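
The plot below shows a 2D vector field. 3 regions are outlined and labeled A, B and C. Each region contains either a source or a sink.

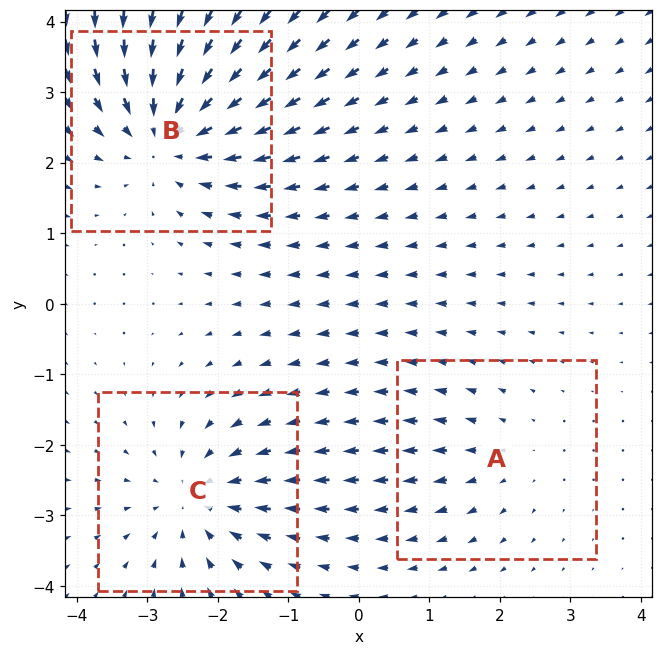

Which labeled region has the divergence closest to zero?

A

Divergence at each region's feature centre — A: about +2, B: about -4, C: about -3. Region A is closest to zero.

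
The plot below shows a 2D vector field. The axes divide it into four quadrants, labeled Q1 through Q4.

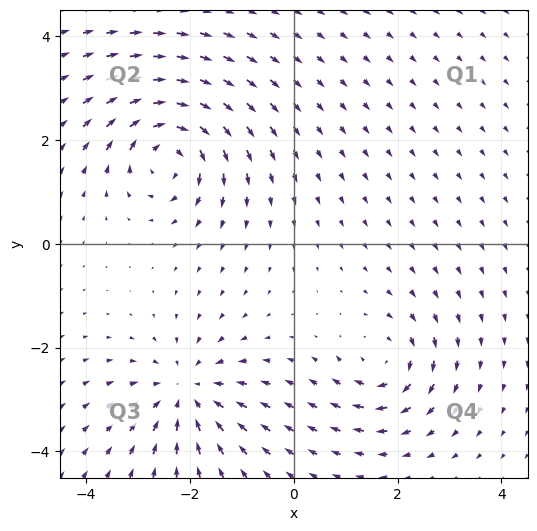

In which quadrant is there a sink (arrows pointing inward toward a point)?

The sink sits at approximately (-2.1, -2.9), which lies in quadrant Q3. The divergence there is about -4, negative as expected for a sink.

Q3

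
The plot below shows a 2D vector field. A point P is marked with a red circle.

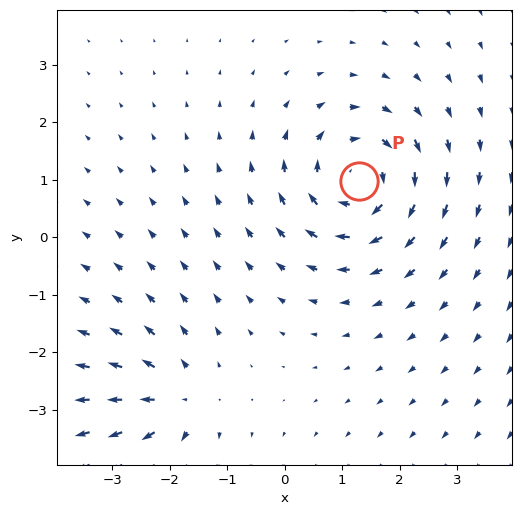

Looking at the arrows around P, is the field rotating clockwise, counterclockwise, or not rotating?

clockwise

Near P at (1.3, 1.0) the arrows circulate clockwise. The curl (z-component) there is about -5; negative curl means clockwise rotation.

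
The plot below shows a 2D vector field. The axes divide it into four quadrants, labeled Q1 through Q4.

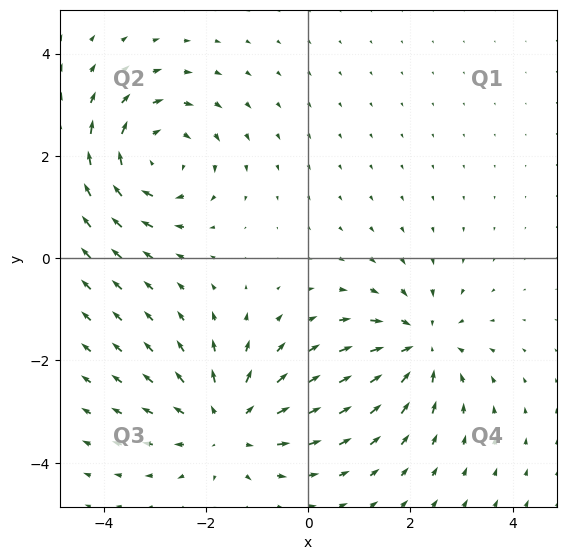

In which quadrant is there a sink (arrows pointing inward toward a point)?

The sink sits at approximately (2.2, -1.7), which lies in quadrant Q4. The divergence there is about -4, negative as expected for a sink.

Q4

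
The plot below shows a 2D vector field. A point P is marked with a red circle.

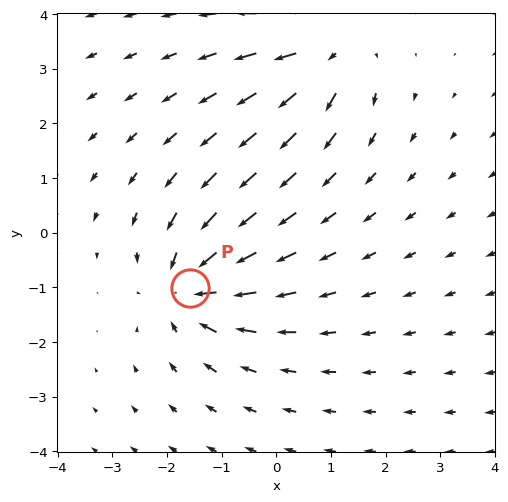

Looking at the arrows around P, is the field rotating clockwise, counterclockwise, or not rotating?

not rotating

Near P at (-1.6, -1.0) the arrows show no circulation. The curl there is ≈0.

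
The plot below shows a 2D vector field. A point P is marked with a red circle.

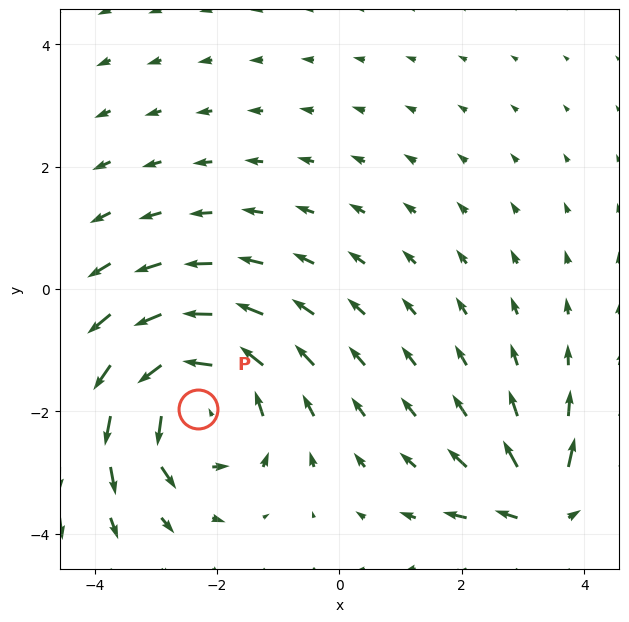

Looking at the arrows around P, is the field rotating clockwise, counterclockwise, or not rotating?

counterclockwise

Near P at (-2.3, -2.0) the arrows circulate counterclockwise. The curl (z-component) there is about +4; positive curl means counterclockwise rotation.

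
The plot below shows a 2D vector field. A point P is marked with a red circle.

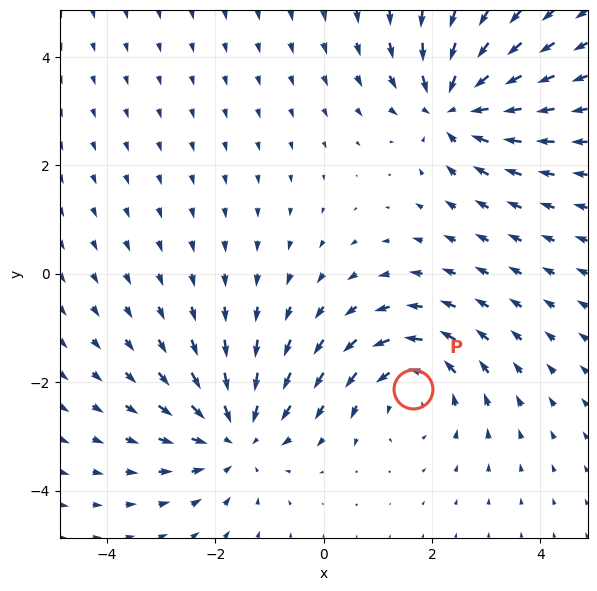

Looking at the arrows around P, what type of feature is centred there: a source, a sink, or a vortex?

vortex

At P (1.6, -2.1) the arrows circulate counterclockwise. Divergence ≈0, curl about +4 — near-zero divergence with nonzero curl is a vortex.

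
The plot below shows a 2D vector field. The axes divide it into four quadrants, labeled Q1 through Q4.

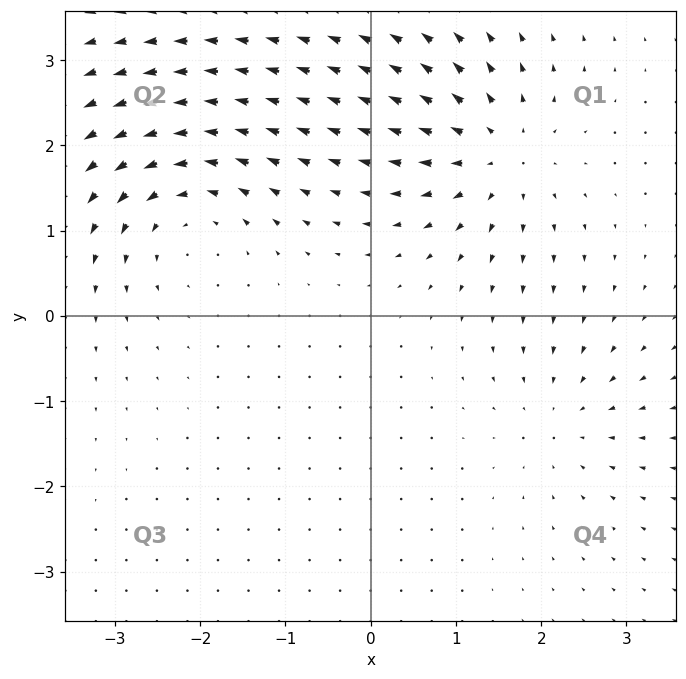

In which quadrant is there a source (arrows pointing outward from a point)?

The source sits at approximately (1.5, 1.9), which lies in quadrant Q1. The divergence there is about +5, positive as expected for a source.

Q1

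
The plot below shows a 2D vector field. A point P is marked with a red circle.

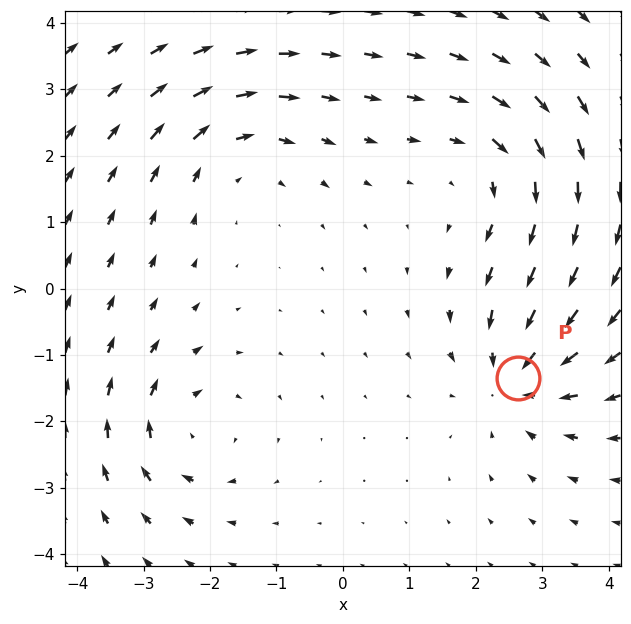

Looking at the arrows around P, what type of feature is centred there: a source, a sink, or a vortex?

At P (2.6, -1.3) the arrows converge inward. Divergence about -5, curl ≈0 — negative divergence with near-zero curl is a sink.

sink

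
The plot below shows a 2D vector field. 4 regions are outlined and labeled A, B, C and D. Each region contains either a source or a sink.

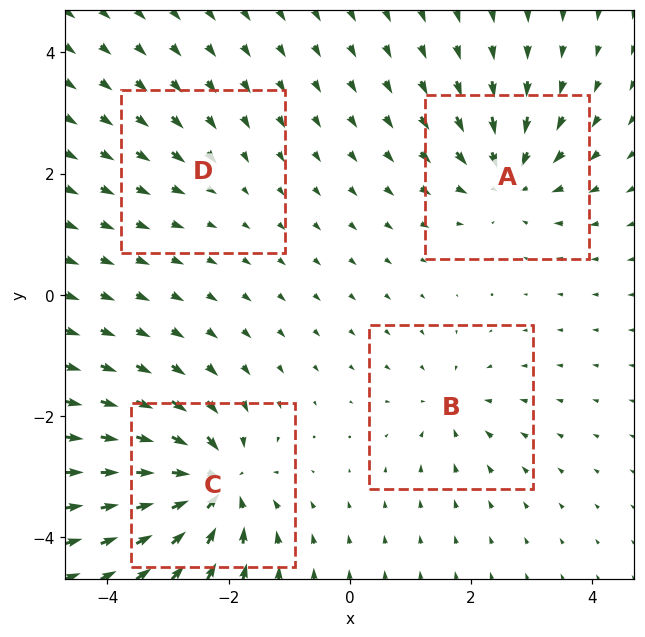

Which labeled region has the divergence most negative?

C

Divergence at each region's feature centre — A: about -6, B: about -4, C: about -9, D: about -2. Region C is most negative.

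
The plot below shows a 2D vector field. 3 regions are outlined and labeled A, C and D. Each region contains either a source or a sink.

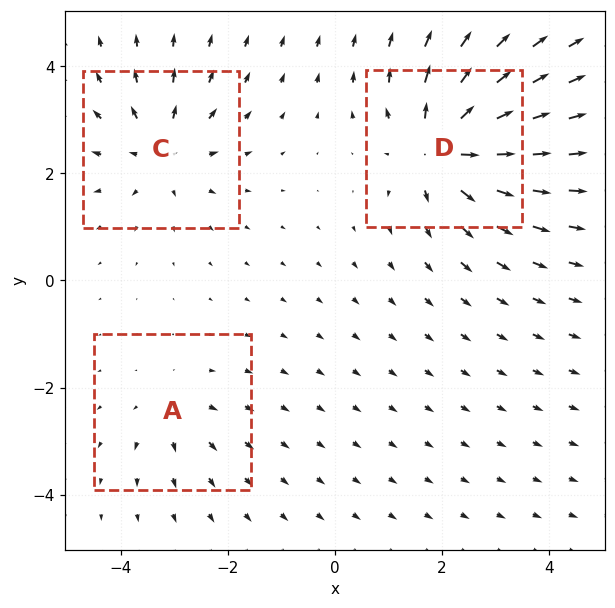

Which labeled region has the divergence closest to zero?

Divergence at each region's feature centre — A: about +2, C: about +4, D: about +5. Region A is closest to zero.

A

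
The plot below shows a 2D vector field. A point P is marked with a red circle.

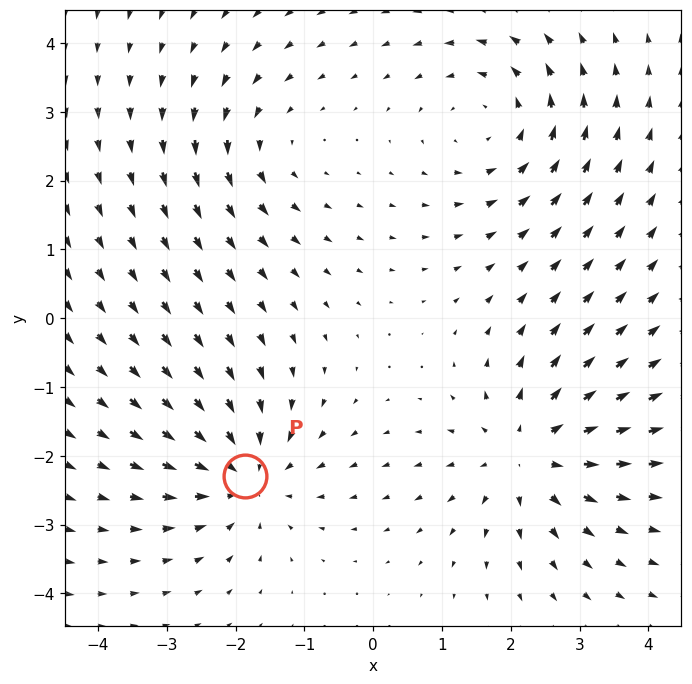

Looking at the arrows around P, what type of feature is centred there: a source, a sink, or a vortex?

At P (-1.9, -2.3) the arrows converge inward. Divergence about -5, curl ≈0 — negative divergence with near-zero curl is a sink.

sink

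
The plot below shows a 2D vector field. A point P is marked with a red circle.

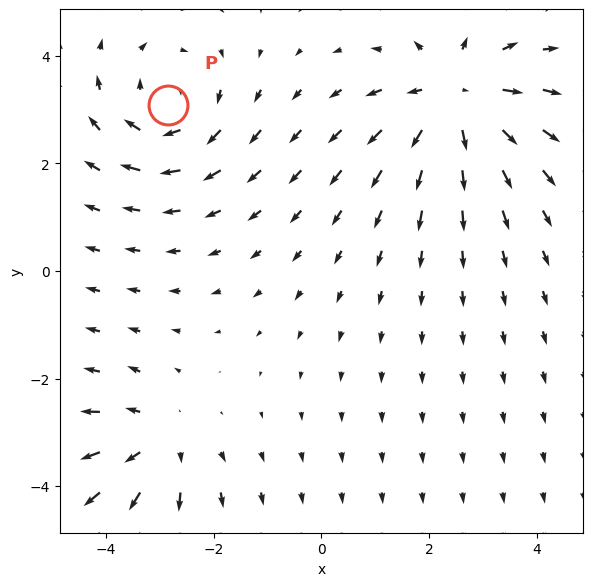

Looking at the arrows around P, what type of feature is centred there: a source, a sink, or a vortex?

vortex

At P (-2.9, 3.1) the arrows circulate clockwise. Divergence ≈0, curl about -3 — near-zero divergence with nonzero curl is a vortex.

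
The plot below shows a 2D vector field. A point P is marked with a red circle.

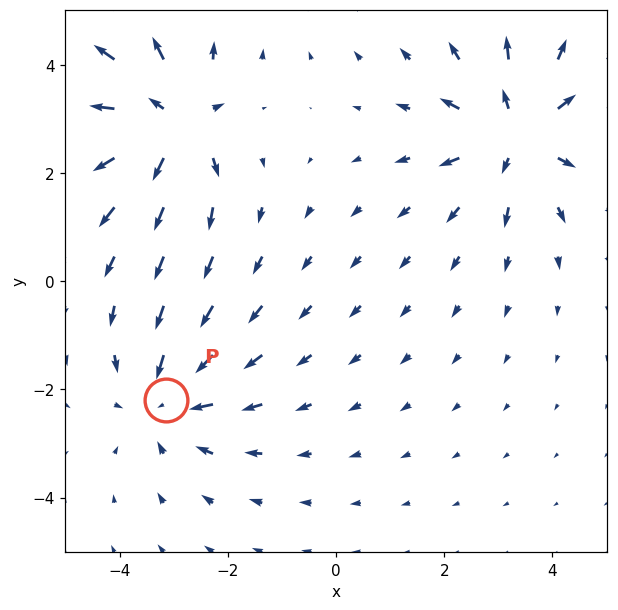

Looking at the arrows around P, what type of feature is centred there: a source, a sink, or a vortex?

sink

At P (-3.2, -2.2) the arrows converge inward. Divergence about -3, curl ≈0 — negative divergence with near-zero curl is a sink.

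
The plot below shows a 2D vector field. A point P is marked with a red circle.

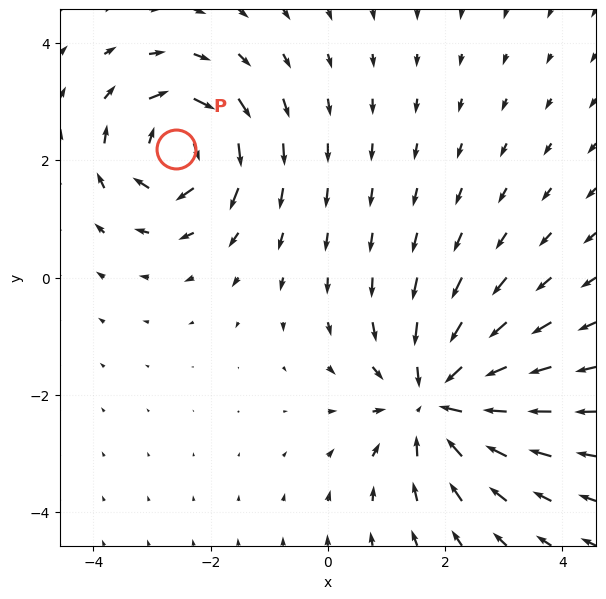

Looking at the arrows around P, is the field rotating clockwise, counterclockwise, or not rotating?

clockwise

Near P at (-2.6, 2.2) the arrows circulate clockwise. The curl (z-component) there is about -5; negative curl means clockwise rotation.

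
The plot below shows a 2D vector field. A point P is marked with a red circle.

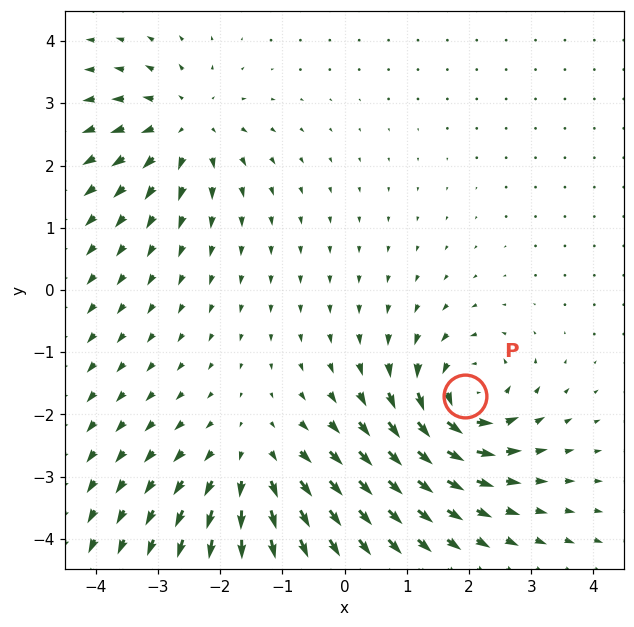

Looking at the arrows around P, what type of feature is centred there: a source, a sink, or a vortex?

vortex

At P (1.9, -1.7) the arrows circulate counterclockwise. Divergence ≈0, curl about +7 — near-zero divergence with nonzero curl is a vortex.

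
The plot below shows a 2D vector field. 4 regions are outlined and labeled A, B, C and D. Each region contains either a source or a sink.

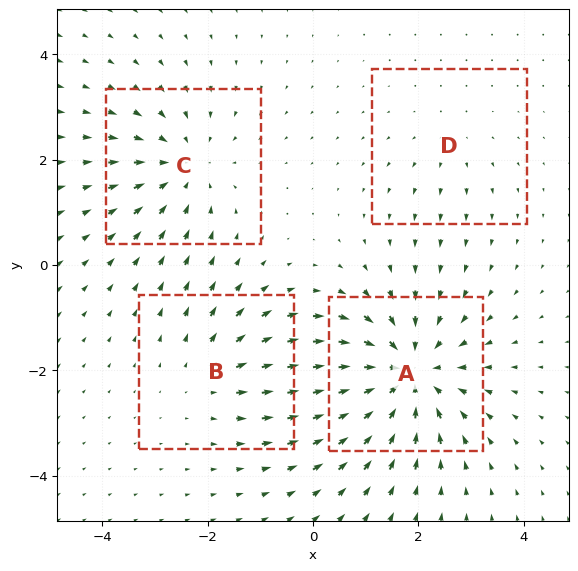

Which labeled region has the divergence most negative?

Divergence at each region's feature centre — A: about -6, B: about +3, C: about -4, D: about +2. Region A is most negative.

A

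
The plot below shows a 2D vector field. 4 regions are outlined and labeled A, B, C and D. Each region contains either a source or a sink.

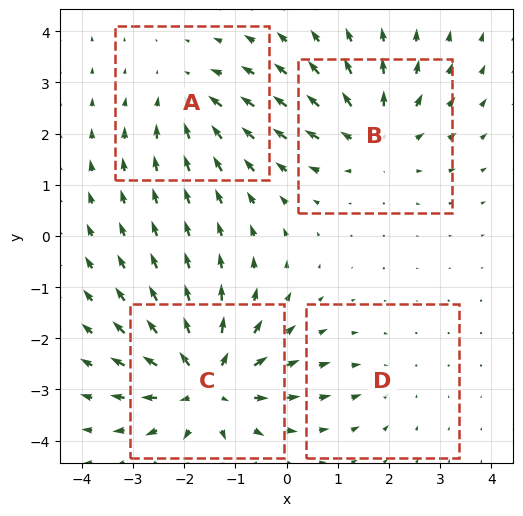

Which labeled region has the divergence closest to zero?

D

Divergence at each region's feature centre — A: about -3, B: about +5, C: about +7, D: about -2. Region D is closest to zero.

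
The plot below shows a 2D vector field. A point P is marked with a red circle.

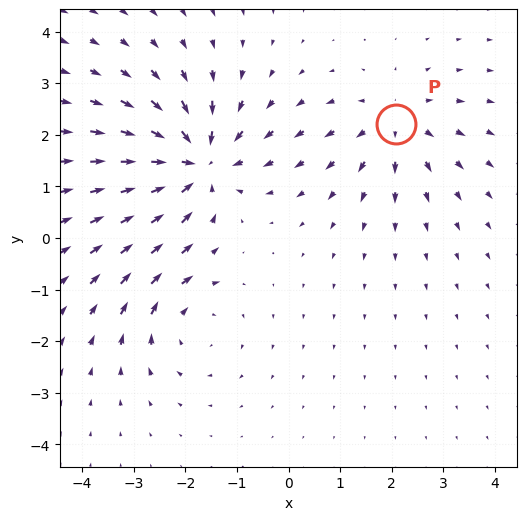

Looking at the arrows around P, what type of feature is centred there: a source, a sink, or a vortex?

source

At P (2.1, 2.2) the arrows spread outward. Divergence about +3, curl ≈0 — positive divergence with near-zero curl is a source.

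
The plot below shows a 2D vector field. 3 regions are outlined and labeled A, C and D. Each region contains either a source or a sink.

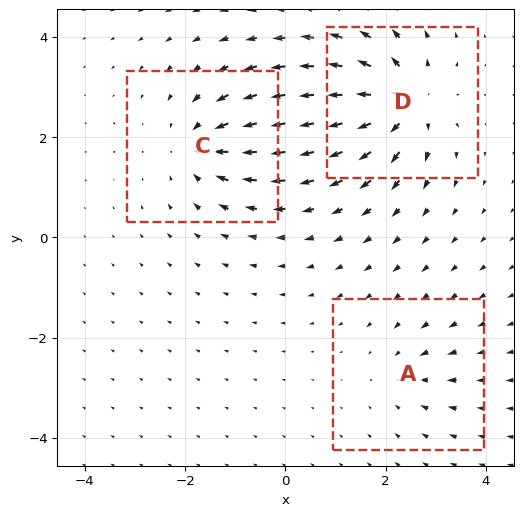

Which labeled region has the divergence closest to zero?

Divergence at each region's feature centre — A: about -2, C: about -4, D: about +5. Region A is closest to zero.

A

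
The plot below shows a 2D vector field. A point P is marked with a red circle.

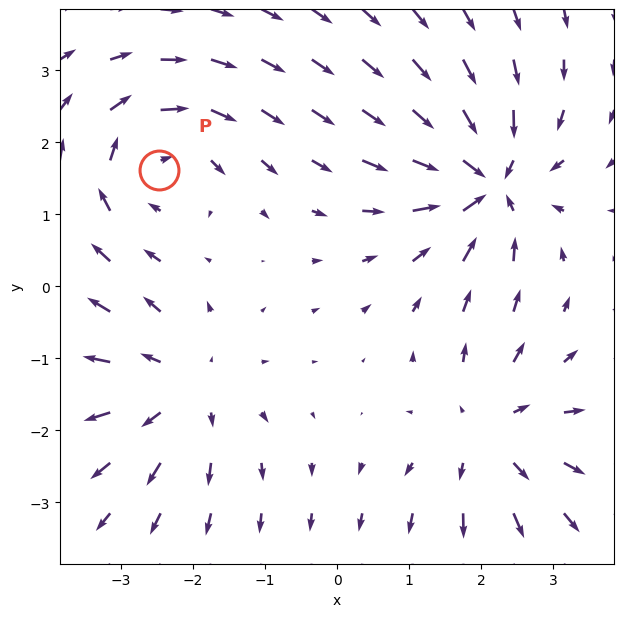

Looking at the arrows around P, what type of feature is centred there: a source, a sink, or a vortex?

vortex

At P (-2.5, 1.6) the arrows circulate clockwise. Divergence ≈0, curl about -3 — near-zero divergence with nonzero curl is a vortex.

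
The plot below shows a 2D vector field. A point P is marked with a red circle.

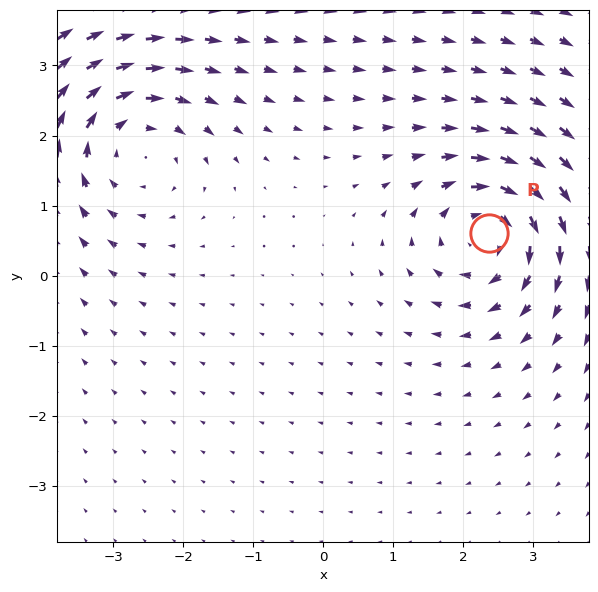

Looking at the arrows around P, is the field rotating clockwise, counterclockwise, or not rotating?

clockwise

Near P at (2.4, 0.6) the arrows circulate clockwise. The curl (z-component) there is about -6; negative curl means clockwise rotation.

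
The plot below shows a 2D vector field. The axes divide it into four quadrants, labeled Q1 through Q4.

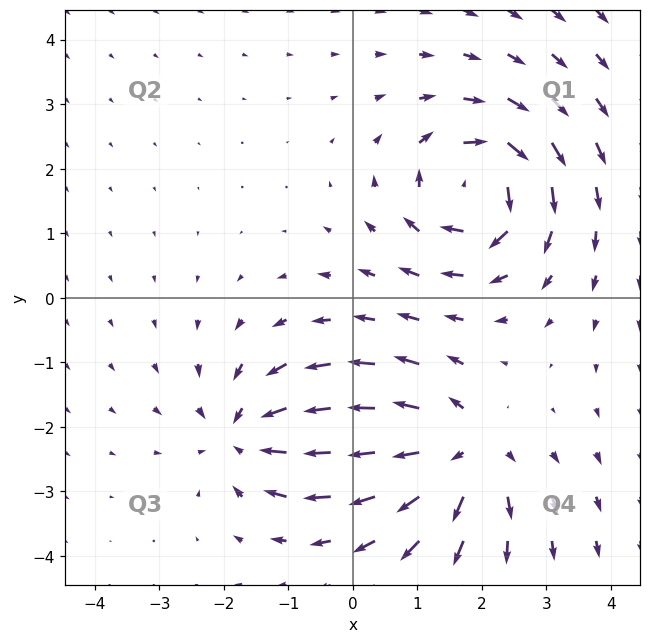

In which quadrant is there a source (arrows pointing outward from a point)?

Q4

The source sits at approximately (1.7, -2.4), which lies in quadrant Q4. The divergence there is about +5, positive as expected for a source.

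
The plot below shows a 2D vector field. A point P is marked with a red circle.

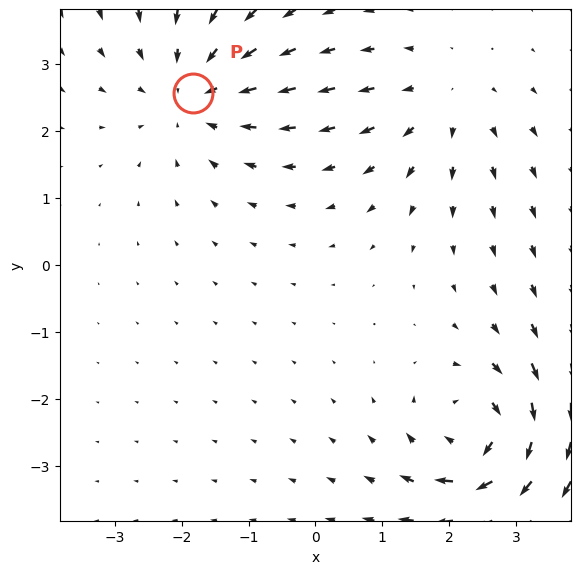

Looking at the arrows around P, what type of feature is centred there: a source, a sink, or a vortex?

At P (-1.8, 2.6) the arrows converge inward. Divergence about -4, curl ≈0 — negative divergence with near-zero curl is a sink.

sink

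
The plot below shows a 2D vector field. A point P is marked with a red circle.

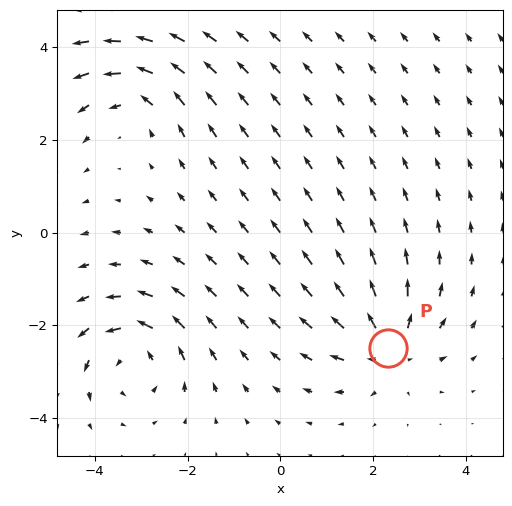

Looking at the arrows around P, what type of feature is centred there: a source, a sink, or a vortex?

source

At P (2.3, -2.5) the arrows spread outward. Divergence about +5, curl ≈0 — positive divergence with near-zero curl is a source.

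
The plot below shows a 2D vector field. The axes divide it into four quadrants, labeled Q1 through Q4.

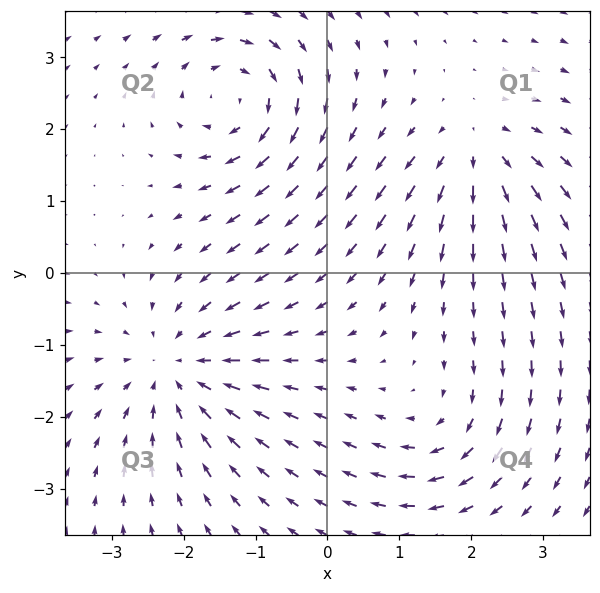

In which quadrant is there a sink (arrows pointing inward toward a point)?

Q3

The sink sits at approximately (-2.1, -1.3), which lies in quadrant Q3. The divergence there is about -4, negative as expected for a sink.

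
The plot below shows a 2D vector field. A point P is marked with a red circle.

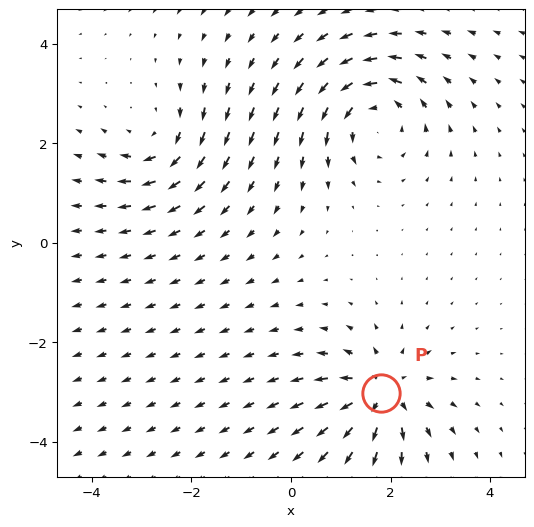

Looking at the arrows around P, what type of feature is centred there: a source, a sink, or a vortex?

source

At P (1.8, -3.0) the arrows spread outward. Divergence about +6, curl ≈0 — positive divergence with near-zero curl is a source.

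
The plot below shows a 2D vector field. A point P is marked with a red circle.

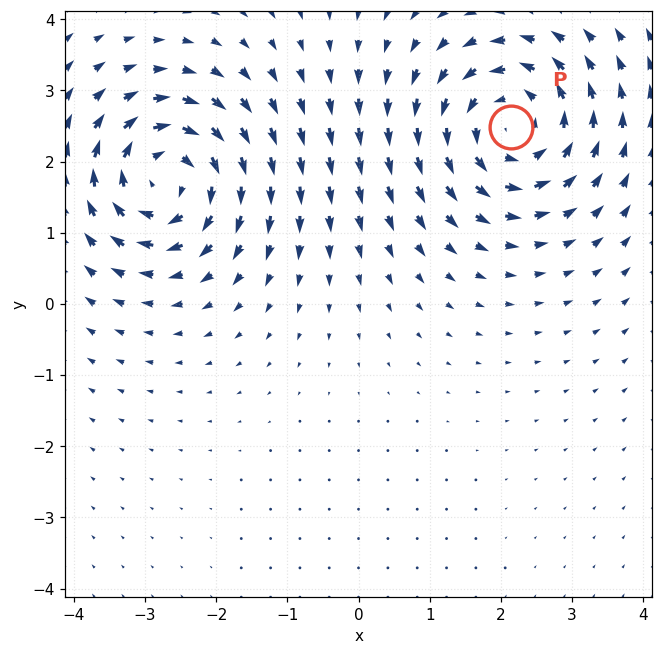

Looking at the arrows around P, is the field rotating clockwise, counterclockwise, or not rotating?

Near P at (2.1, 2.5) the arrows circulate counterclockwise. The curl (z-component) there is about +3; positive curl means counterclockwise rotation.

counterclockwise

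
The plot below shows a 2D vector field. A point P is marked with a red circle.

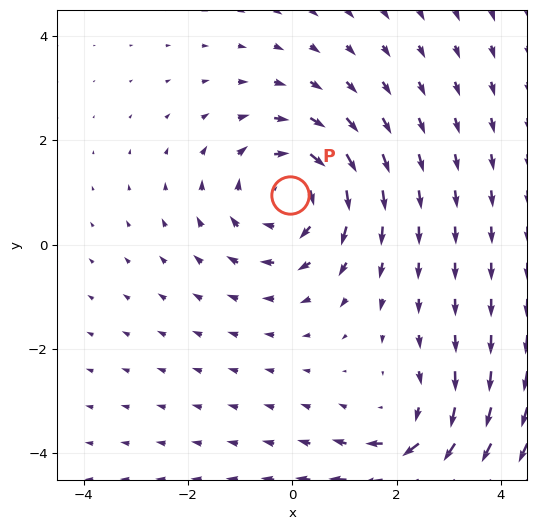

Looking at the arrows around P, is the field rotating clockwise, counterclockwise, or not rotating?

clockwise

Near P at (-0.1, 1.0) the arrows circulate clockwise. The curl (z-component) there is about -3; negative curl means clockwise rotation.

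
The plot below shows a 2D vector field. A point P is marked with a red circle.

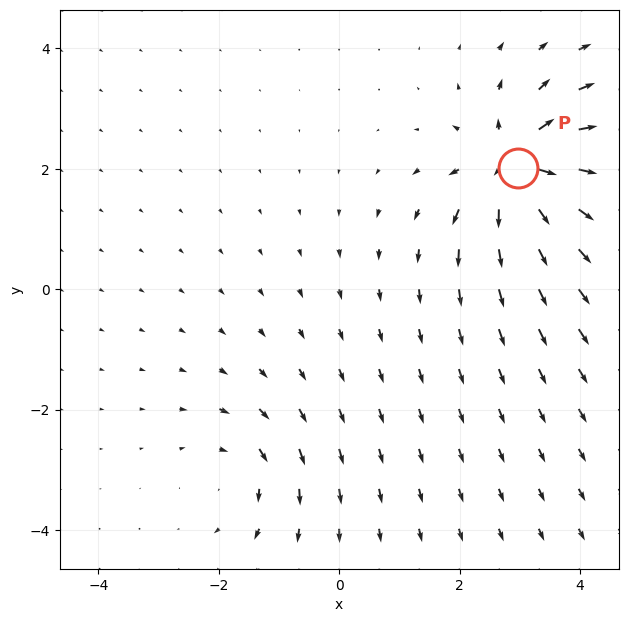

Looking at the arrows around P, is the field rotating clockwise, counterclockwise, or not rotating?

not rotating

Near P at (3.0, 2.0) the arrows show no circulation. The curl there is ≈0.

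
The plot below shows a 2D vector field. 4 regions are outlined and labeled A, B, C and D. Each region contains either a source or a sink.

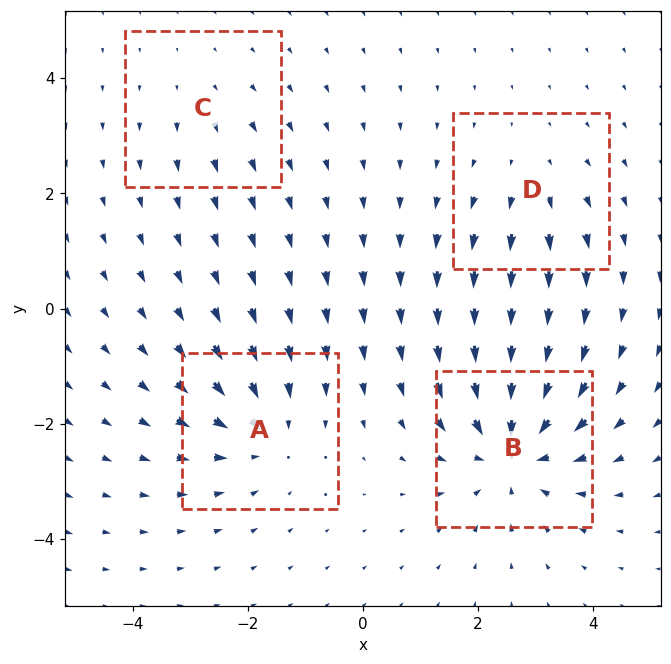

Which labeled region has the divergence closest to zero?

Divergence at each region's feature centre — A: about -4, B: about -7, C: about +2, D: about +3. Region C is closest to zero.

C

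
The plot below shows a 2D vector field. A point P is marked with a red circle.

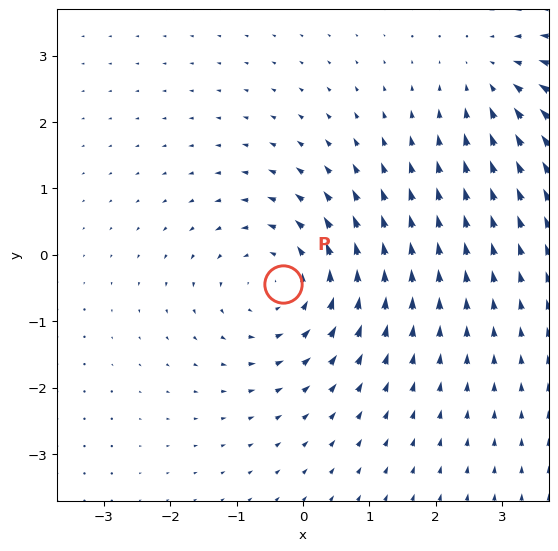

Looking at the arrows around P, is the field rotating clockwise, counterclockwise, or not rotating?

Near P at (-0.3, -0.4) the arrows circulate counterclockwise. The curl (z-component) there is about +4; positive curl means counterclockwise rotation.

counterclockwise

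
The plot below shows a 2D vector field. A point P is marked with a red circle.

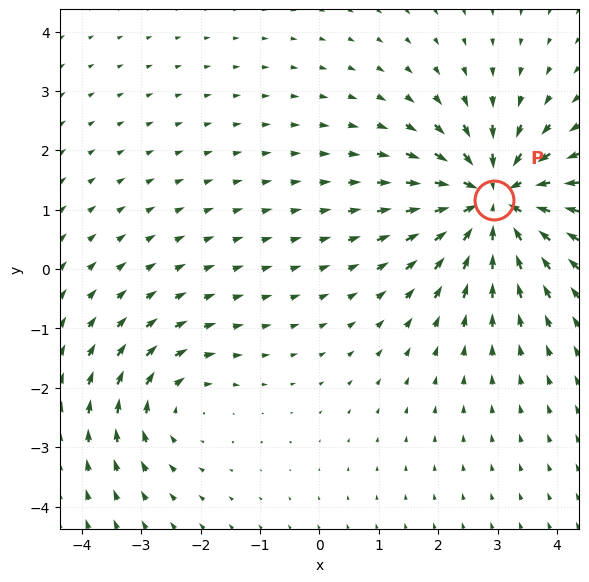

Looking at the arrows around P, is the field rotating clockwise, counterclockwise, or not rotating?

not rotating

Near P at (2.9, 1.2) the arrows show no circulation. The curl there is ≈0.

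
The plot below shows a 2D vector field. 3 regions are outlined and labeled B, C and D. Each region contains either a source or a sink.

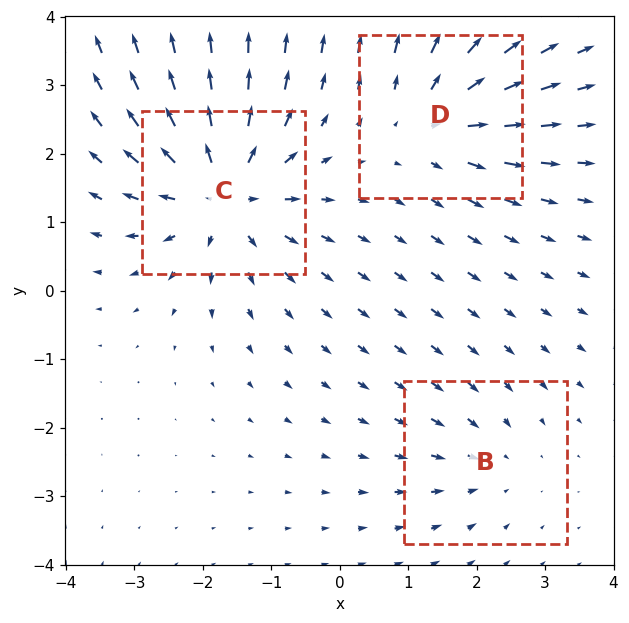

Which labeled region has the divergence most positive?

C

Divergence at each region's feature centre — B: about -2, C: about +6, D: about +4. Region C is most positive.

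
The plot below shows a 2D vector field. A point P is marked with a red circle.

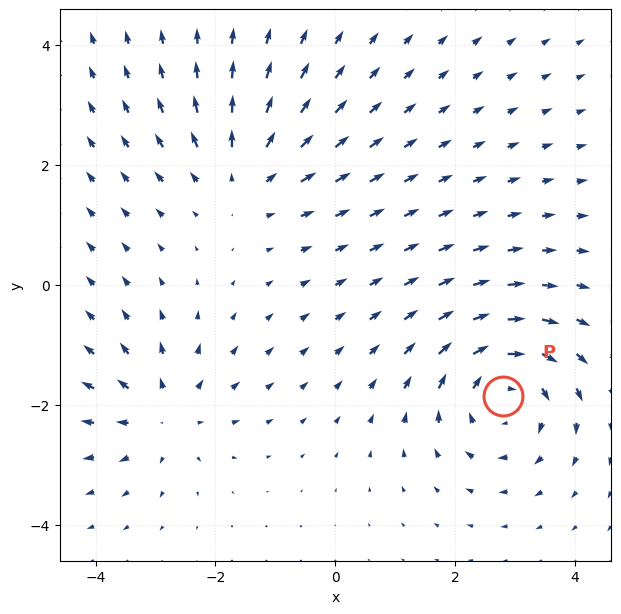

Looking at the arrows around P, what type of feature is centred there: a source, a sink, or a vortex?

vortex

At P (2.8, -1.9) the arrows circulate clockwise. Divergence ≈0, curl about -5 — near-zero divergence with nonzero curl is a vortex.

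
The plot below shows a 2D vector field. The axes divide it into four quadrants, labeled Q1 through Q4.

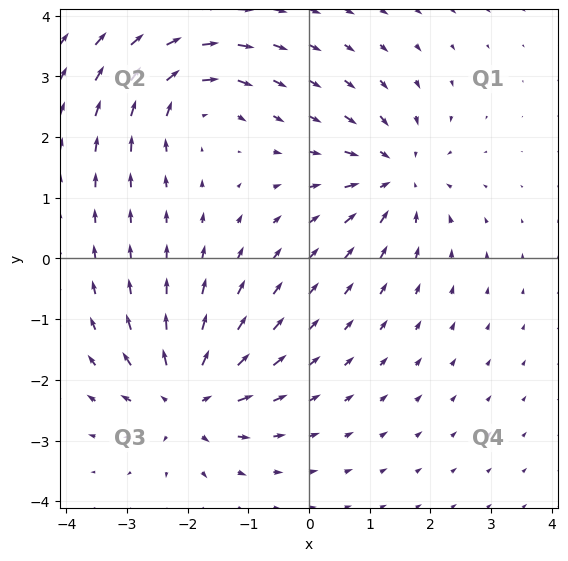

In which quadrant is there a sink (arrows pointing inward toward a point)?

The sink sits at approximately (1.4, 1.3), which lies in quadrant Q1. The divergence there is about -4, negative as expected for a sink.

Q1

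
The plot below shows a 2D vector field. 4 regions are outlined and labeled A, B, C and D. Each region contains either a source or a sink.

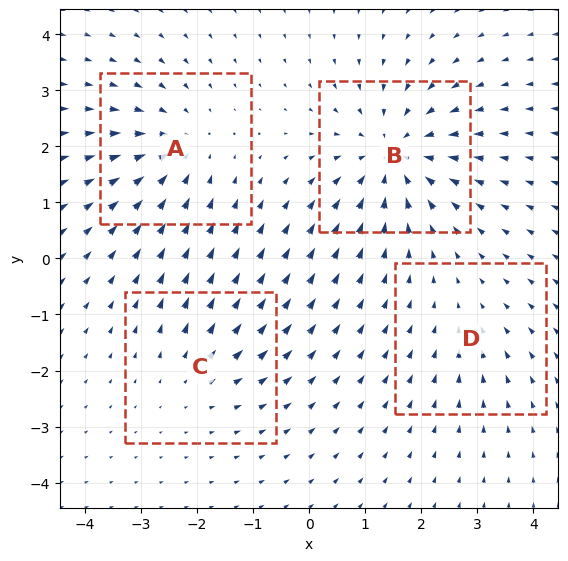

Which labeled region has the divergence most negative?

Divergence at each region's feature centre — A: about -4, B: about -6, C: about +3, D: about -2. Region B is most negative.

B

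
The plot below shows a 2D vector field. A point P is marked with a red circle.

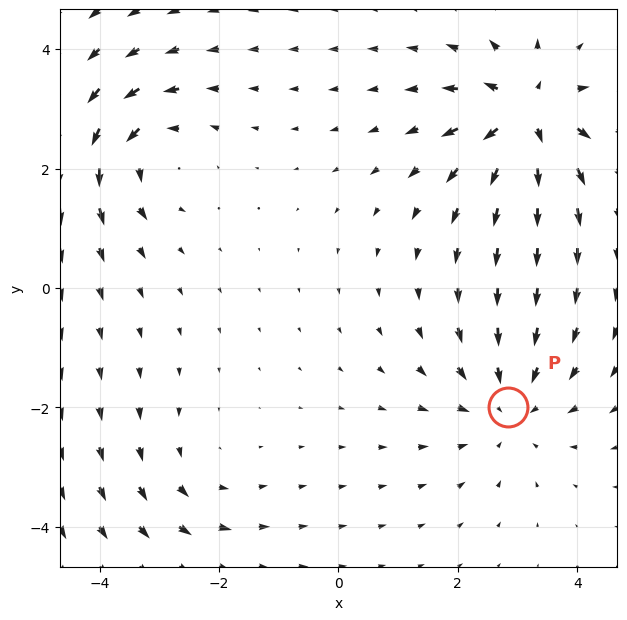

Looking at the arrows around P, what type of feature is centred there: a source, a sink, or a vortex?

sink

At P (2.8, -2.0) the arrows converge inward. Divergence about -4, curl ≈0 — negative divergence with near-zero curl is a sink.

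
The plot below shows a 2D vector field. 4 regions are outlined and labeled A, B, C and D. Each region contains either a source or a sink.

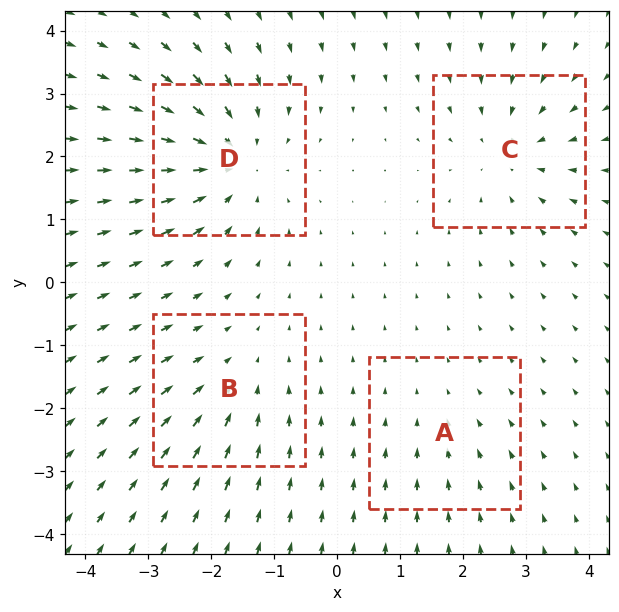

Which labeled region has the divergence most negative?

D

Divergence at each region's feature centre — A: about -2, B: about -3, C: about -4, D: about -6. Region D is most negative.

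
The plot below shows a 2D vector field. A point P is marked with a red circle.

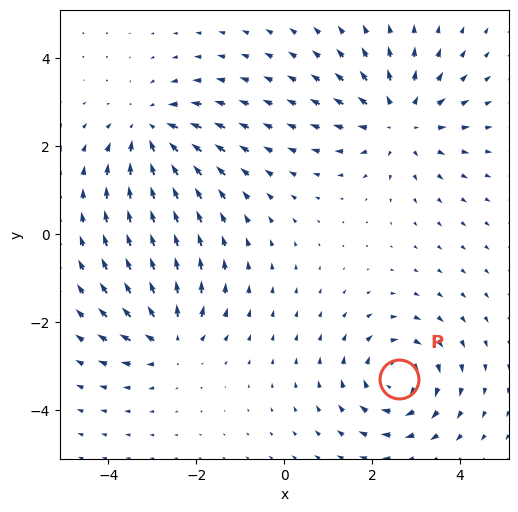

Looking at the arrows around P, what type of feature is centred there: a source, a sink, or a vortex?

At P (2.6, -3.3) the arrows circulate clockwise. Divergence ≈0, curl about -4 — near-zero divergence with nonzero curl is a vortex.

vortex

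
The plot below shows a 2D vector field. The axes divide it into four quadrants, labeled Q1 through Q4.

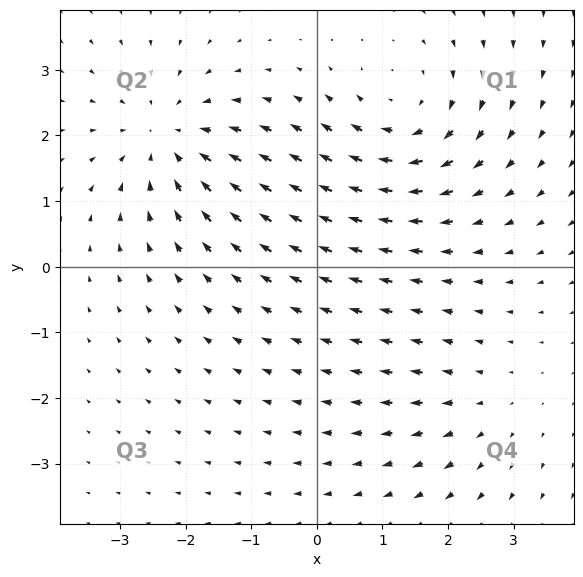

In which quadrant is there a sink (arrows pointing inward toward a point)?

The sink sits at approximately (-2.3, 2.0), which lies in quadrant Q2. The divergence there is about -4, negative as expected for a sink.

Q2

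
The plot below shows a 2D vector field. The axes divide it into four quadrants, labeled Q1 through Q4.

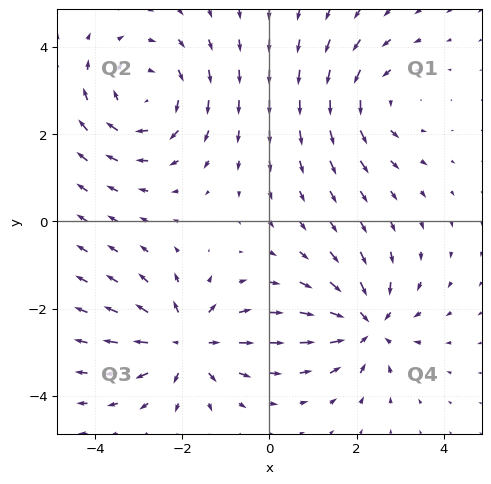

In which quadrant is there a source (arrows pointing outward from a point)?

Q3

The source sits at approximately (-1.9, -2.8), which lies in quadrant Q3. The divergence there is about +4, positive as expected for a source.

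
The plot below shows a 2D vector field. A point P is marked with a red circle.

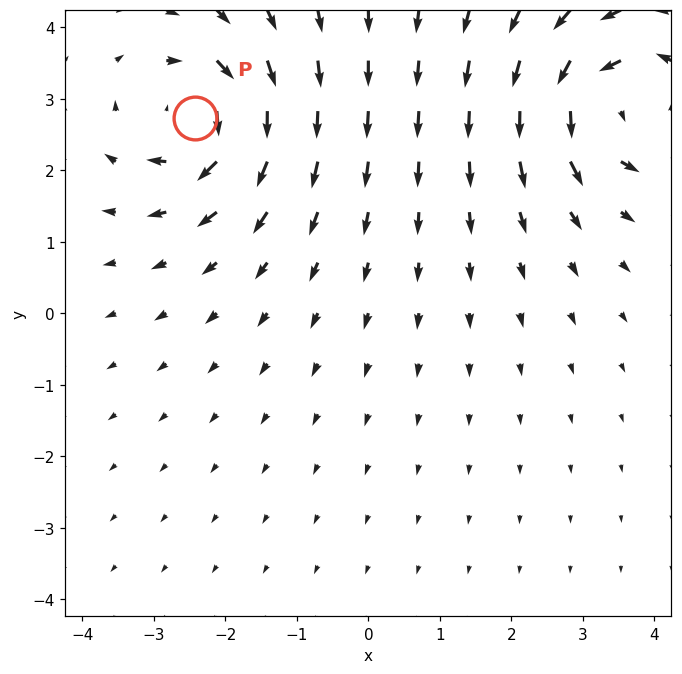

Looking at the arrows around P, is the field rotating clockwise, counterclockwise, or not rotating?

Near P at (-2.4, 2.7) the arrows circulate clockwise. The curl (z-component) there is about -6; negative curl means clockwise rotation.

clockwise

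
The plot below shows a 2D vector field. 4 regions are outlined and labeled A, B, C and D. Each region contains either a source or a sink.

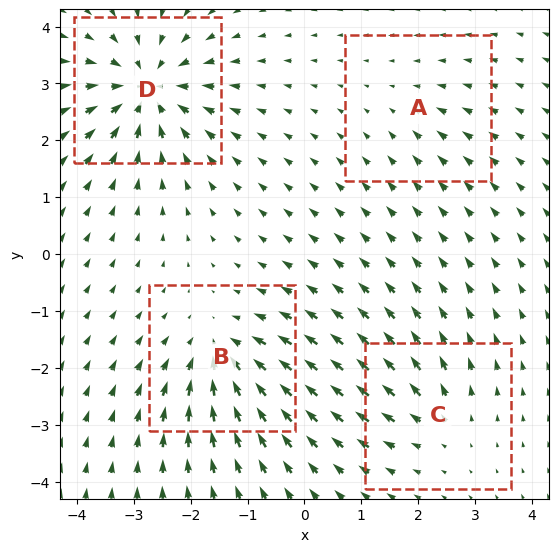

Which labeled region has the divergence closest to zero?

Divergence at each region's feature centre — A: about -2, B: about -6, C: about +4, D: about -8. Region A is closest to zero.

A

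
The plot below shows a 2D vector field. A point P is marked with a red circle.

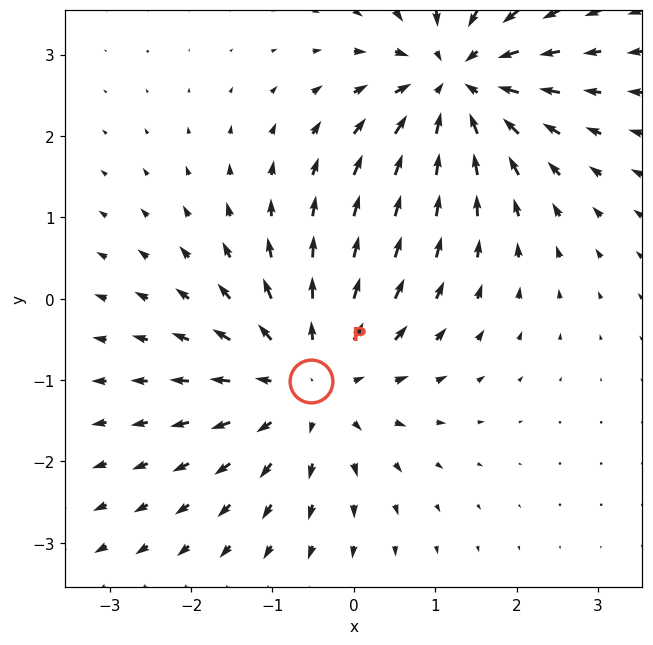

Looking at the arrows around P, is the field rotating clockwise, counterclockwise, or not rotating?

Near P at (-0.5, -1.0) the arrows show no circulation. The curl there is ≈0.

not rotating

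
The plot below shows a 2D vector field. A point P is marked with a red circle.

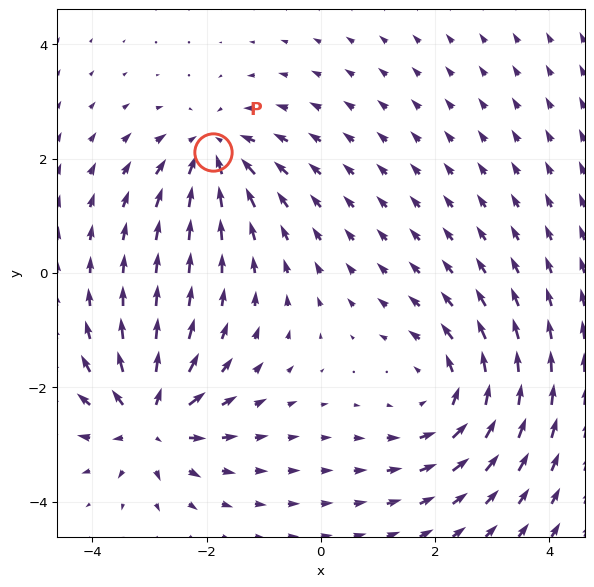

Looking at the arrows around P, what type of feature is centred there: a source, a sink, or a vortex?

sink

At P (-1.9, 2.1) the arrows converge inward. Divergence about -4, curl ≈0 — negative divergence with near-zero curl is a sink.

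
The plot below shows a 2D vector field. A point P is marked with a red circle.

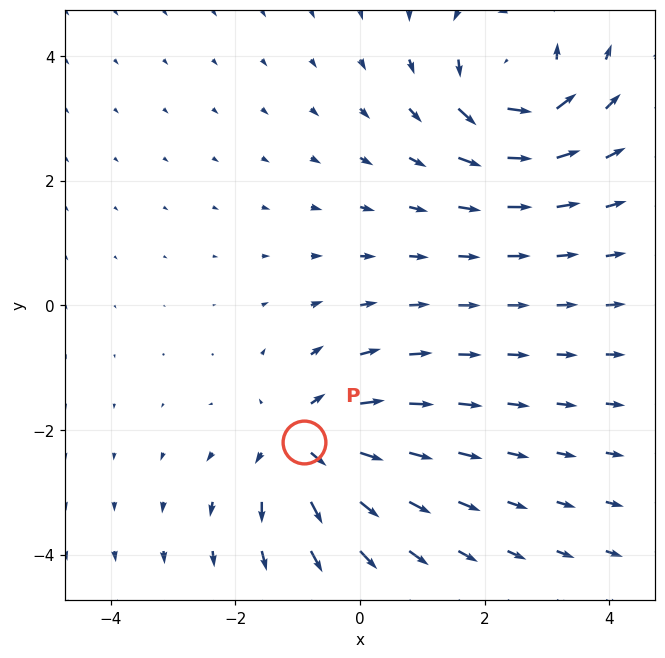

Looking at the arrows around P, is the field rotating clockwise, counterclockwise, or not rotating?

not rotating

Near P at (-0.9, -2.2) the arrows show no circulation. The curl there is ≈0.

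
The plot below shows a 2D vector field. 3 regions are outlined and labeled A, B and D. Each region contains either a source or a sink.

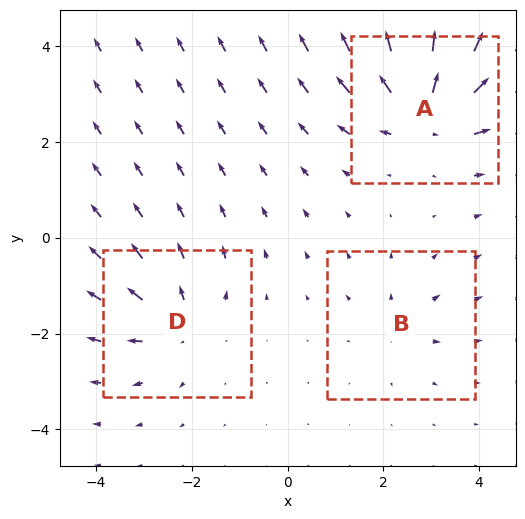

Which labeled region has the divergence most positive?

Divergence at each region's feature centre — A: about +5, B: about +2, D: about +3. Region A is most positive.

A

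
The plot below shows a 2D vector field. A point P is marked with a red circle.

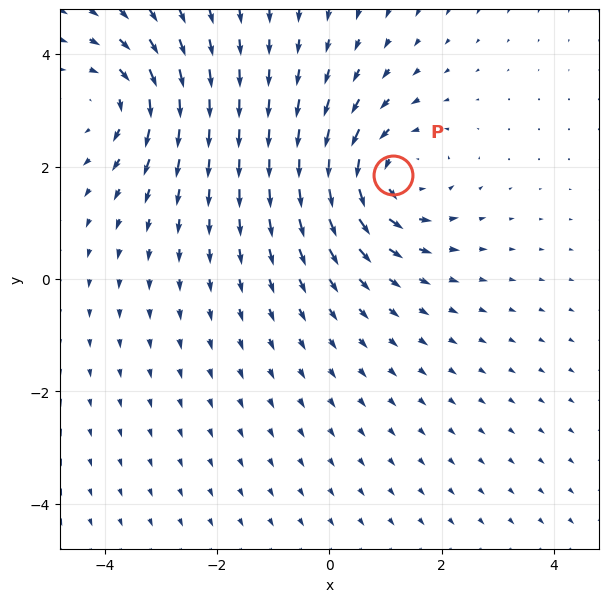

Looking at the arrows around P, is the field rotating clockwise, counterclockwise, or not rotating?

Near P at (1.1, 1.8) the arrows circulate counterclockwise. The curl (z-component) there is about +4; positive curl means counterclockwise rotation.

counterclockwise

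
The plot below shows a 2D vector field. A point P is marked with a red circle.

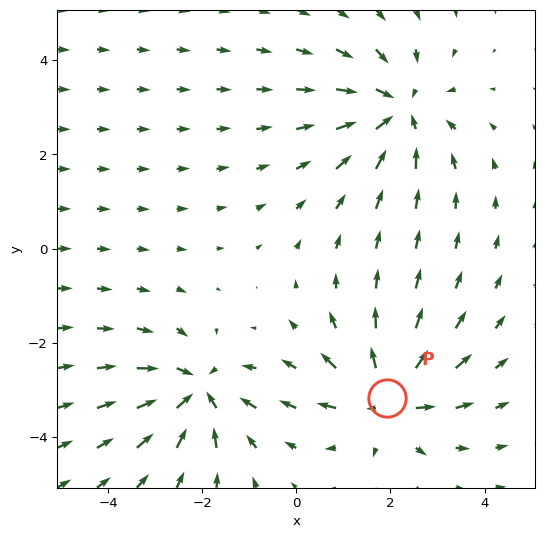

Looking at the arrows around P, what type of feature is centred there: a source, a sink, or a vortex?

source

At P (1.9, -3.2) the arrows spread outward. Divergence about +6, curl ≈0 — positive divergence with near-zero curl is a source.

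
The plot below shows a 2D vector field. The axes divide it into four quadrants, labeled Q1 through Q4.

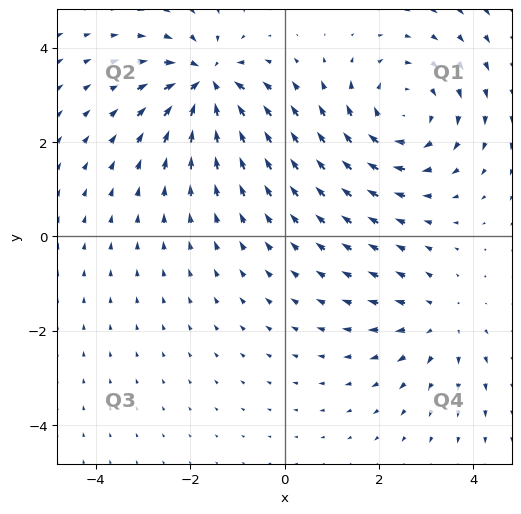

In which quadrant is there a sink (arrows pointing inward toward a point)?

The sink sits at approximately (-1.7, 3.2), which lies in quadrant Q2. The divergence there is about -5, negative as expected for a sink.

Q2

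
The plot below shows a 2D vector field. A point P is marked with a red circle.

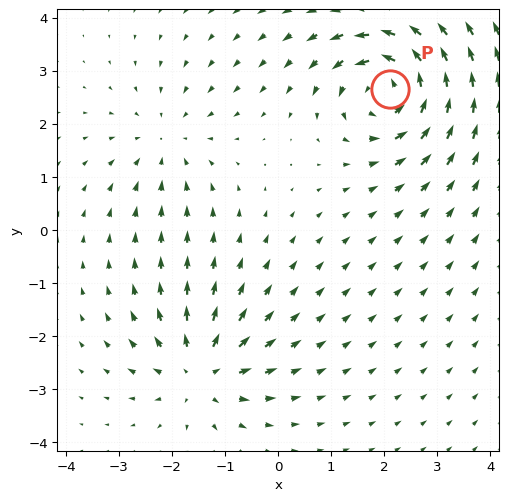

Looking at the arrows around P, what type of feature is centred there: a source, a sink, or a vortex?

At P (2.1, 2.7) the arrows circulate counterclockwise. Divergence ≈0, curl about +6 — near-zero divergence with nonzero curl is a vortex.

vortex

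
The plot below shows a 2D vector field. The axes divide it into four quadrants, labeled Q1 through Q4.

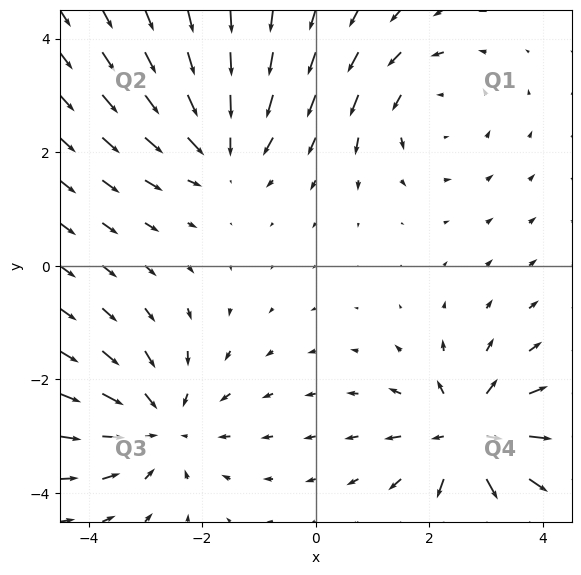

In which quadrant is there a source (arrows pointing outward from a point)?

The source sits at approximately (2.7, -3.0), which lies in quadrant Q4. The divergence there is about +5, positive as expected for a source.

Q4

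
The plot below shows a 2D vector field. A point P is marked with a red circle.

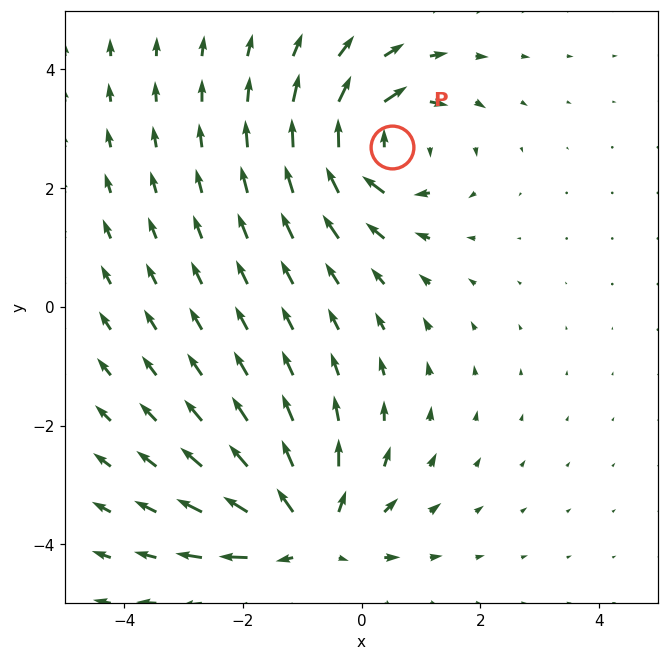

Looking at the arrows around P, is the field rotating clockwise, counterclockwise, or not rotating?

Near P at (0.5, 2.7) the arrows circulate clockwise. The curl (z-component) there is about -5; negative curl means clockwise rotation.

clockwise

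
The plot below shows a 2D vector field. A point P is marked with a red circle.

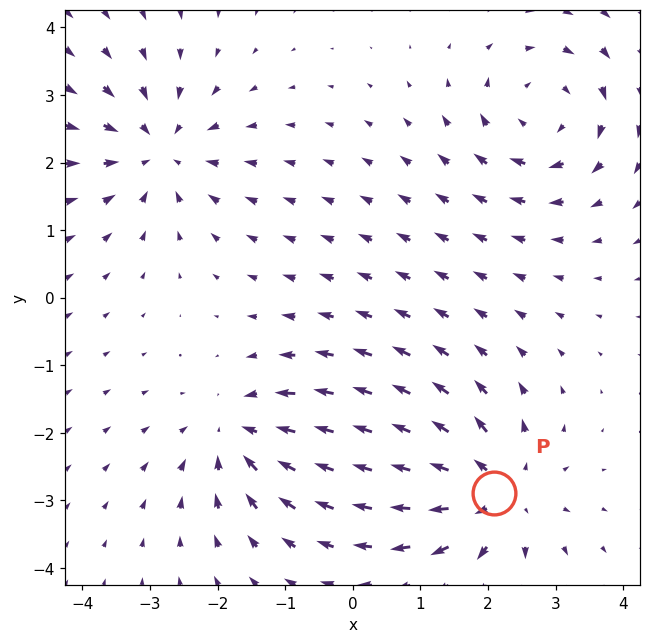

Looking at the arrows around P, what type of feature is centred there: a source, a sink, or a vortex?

At P (2.1, -2.9) the arrows spread outward. Divergence about +4, curl ≈0 — positive divergence with near-zero curl is a source.

source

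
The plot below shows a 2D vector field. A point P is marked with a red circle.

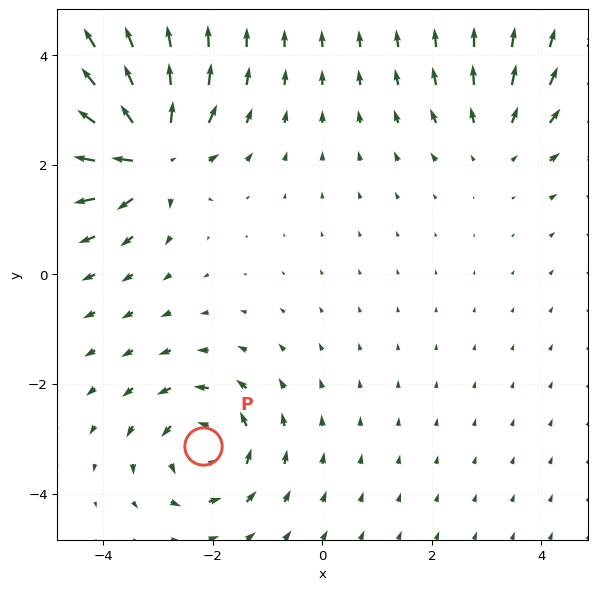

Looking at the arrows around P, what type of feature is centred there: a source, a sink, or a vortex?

vortex

At P (-2.2, -3.1) the arrows circulate counterclockwise. Divergence ≈0, curl about +5 — near-zero divergence with nonzero curl is a vortex.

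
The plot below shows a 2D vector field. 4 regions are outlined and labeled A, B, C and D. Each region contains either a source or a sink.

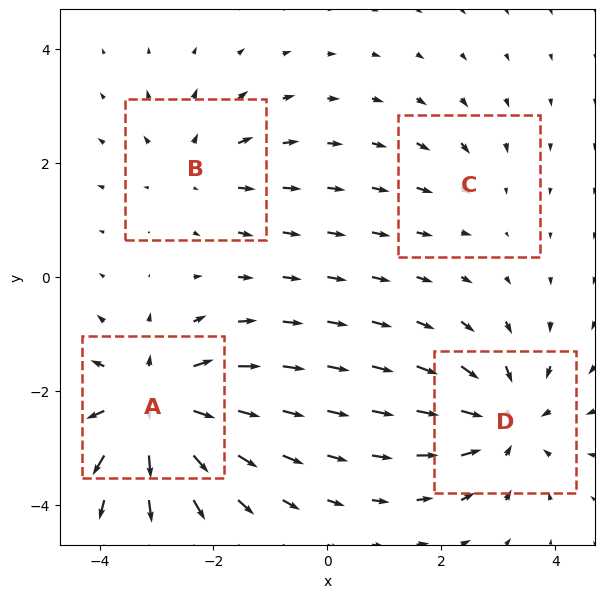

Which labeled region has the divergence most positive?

A

Divergence at each region's feature centre — A: about +7, B: about +3, C: about -2, D: about -5. Region A is most positive.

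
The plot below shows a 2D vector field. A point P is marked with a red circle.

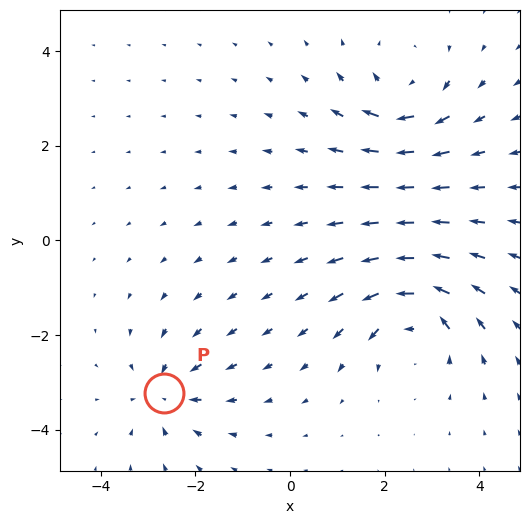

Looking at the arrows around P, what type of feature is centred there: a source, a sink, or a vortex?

At P (-2.7, -3.2) the arrows converge inward. Divergence about -4, curl ≈0 — negative divergence with near-zero curl is a sink.

sink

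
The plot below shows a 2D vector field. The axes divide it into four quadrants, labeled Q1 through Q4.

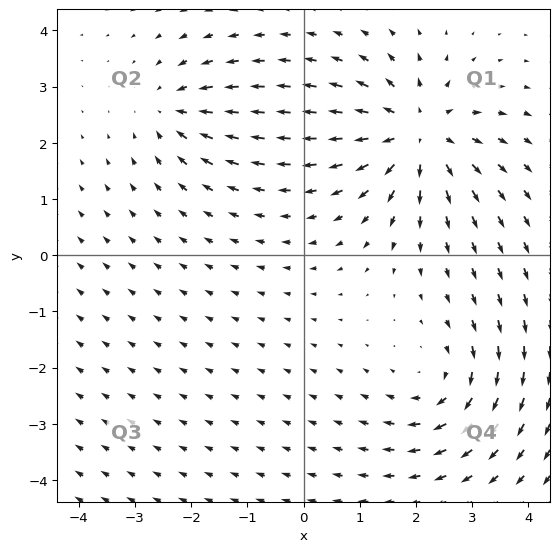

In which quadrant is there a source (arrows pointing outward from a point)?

Q1

The source sits at approximately (2.0, 2.2), which lies in quadrant Q1. The divergence there is about +5, positive as expected for a source.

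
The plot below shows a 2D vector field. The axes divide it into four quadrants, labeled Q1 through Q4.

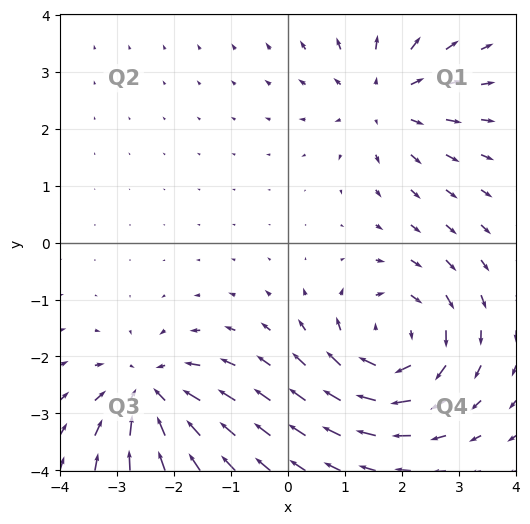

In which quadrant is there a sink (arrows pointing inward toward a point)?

The sink sits at approximately (-2.4, -2.7), which lies in quadrant Q3. The divergence there is about -5, negative as expected for a sink.

Q3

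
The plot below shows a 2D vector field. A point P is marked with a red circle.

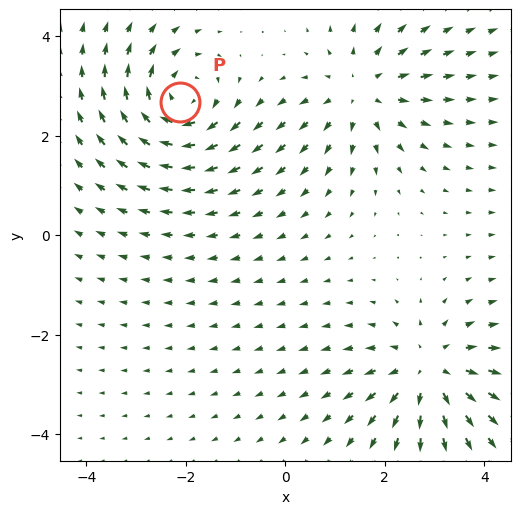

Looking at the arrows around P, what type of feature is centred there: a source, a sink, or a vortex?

At P (-2.1, 2.7) the arrows circulate clockwise. Divergence ≈0, curl about -4 — near-zero divergence with nonzero curl is a vortex.

vortex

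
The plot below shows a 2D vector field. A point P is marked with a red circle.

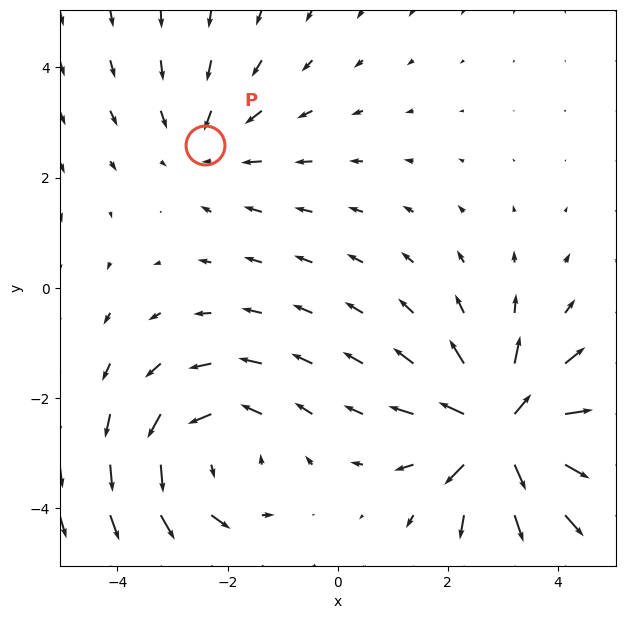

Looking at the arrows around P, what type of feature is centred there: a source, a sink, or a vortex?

sink

At P (-2.4, 2.6) the arrows converge inward. Divergence about -2, curl ≈0 — negative divergence with near-zero curl is a sink.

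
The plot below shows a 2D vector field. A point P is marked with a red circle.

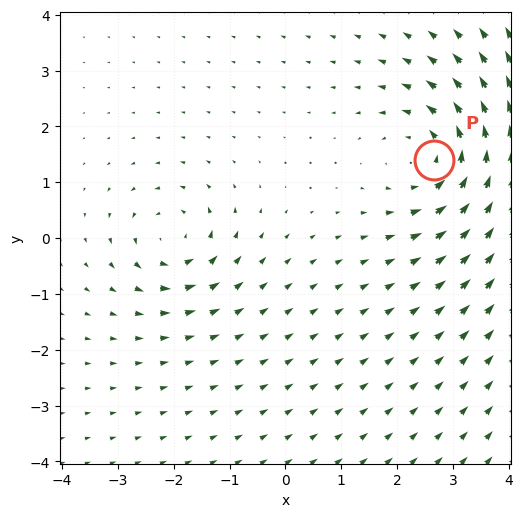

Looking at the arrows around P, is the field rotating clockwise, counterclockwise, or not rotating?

counterclockwise

Near P at (2.7, 1.4) the arrows circulate counterclockwise. The curl (z-component) there is about +4; positive curl means counterclockwise rotation.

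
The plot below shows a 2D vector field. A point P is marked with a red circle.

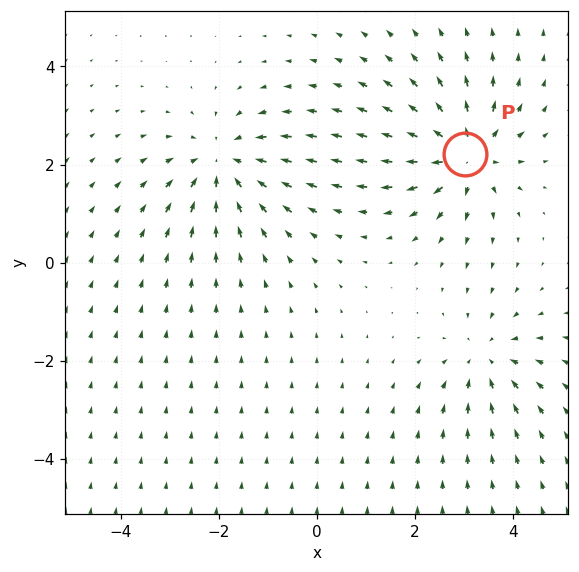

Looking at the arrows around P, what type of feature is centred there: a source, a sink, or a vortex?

source

At P (3.0, 2.2) the arrows spread outward. Divergence about +6, curl ≈0 — positive divergence with near-zero curl is a source.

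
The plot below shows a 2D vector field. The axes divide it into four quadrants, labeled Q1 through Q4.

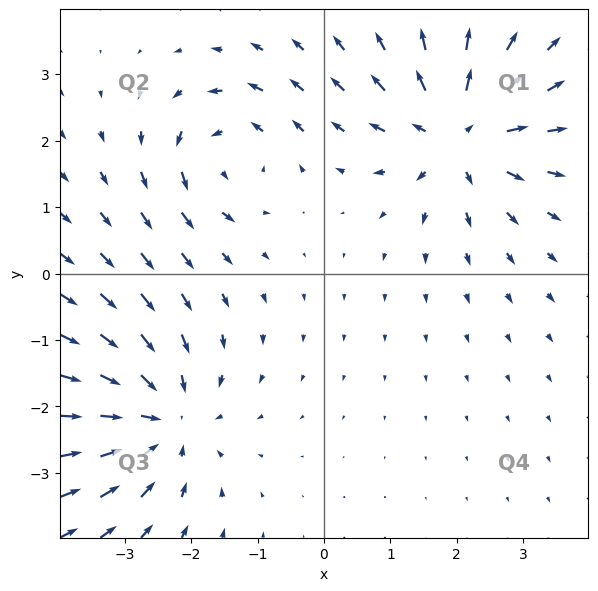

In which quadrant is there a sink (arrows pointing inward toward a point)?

The sink sits at approximately (-2.5, -2.2), which lies in quadrant Q3. The divergence there is about -4, negative as expected for a sink.

Q3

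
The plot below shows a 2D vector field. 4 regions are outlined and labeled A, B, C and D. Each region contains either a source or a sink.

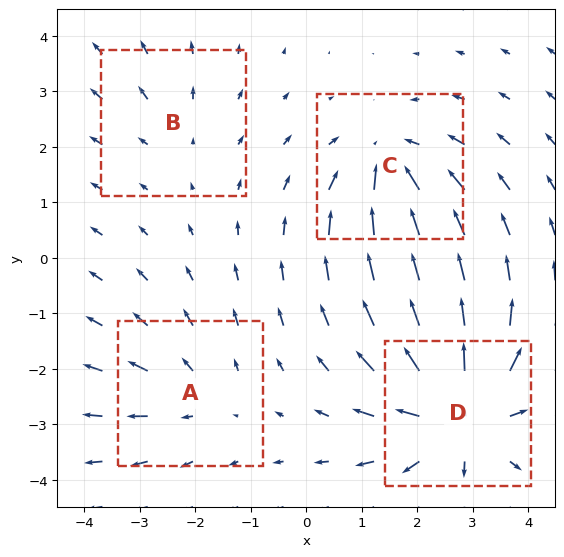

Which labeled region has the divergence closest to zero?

B

Divergence at each region's feature centre — A: about +3, B: about +2, C: about -4, D: about +6. Region B is closest to zero.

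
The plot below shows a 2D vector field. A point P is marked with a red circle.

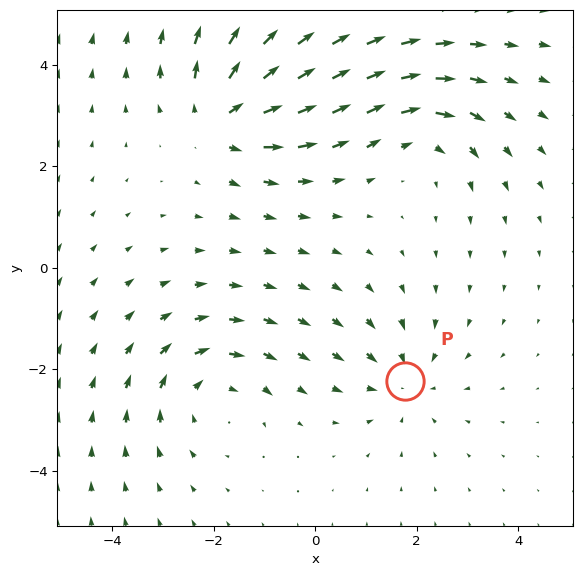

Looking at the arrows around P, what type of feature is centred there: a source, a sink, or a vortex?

At P (1.8, -2.2) the arrows converge inward. Divergence about -3, curl ≈0 — negative divergence with near-zero curl is a sink.

sink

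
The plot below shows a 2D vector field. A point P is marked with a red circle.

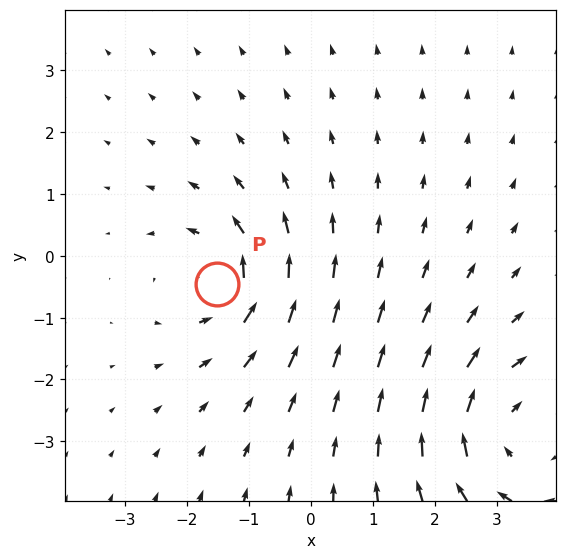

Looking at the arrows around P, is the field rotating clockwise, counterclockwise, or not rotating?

Near P at (-1.5, -0.5) the arrows circulate counterclockwise. The curl (z-component) there is about +3; positive curl means counterclockwise rotation.

counterclockwise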